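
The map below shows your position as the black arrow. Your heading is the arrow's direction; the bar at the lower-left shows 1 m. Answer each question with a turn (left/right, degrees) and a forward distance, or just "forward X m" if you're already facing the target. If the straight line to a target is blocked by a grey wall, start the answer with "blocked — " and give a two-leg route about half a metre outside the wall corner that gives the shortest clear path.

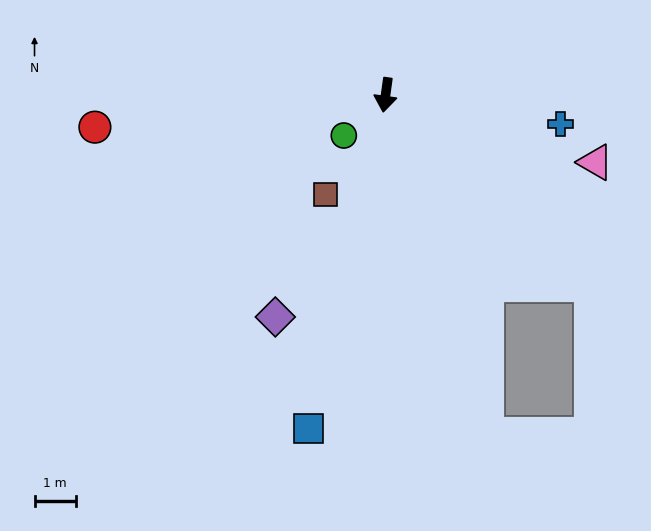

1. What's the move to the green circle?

turn right 38°, forward 1.4 m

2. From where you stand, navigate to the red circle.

turn right 76°, forward 7.1 m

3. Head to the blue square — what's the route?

turn right 5°, forward 8.3 m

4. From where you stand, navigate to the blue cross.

turn left 88°, forward 4.3 m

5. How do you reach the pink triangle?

turn left 80°, forward 5.3 m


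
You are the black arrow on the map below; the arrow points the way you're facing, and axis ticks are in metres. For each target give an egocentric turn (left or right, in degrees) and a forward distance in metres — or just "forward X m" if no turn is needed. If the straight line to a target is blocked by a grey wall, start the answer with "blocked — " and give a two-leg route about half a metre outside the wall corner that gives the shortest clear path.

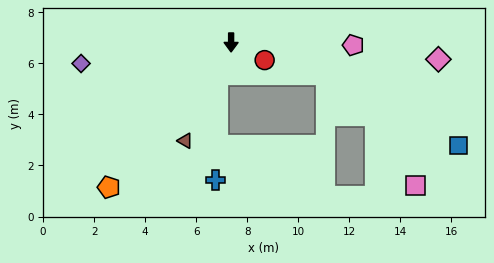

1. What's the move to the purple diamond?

turn right 82°, forward 5.9 m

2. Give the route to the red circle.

turn left 62°, forward 1.5 m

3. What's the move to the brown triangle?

turn right 25°, forward 4.3 m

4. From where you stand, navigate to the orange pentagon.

turn right 40°, forward 7.4 m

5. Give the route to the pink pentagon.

turn left 89°, forward 4.8 m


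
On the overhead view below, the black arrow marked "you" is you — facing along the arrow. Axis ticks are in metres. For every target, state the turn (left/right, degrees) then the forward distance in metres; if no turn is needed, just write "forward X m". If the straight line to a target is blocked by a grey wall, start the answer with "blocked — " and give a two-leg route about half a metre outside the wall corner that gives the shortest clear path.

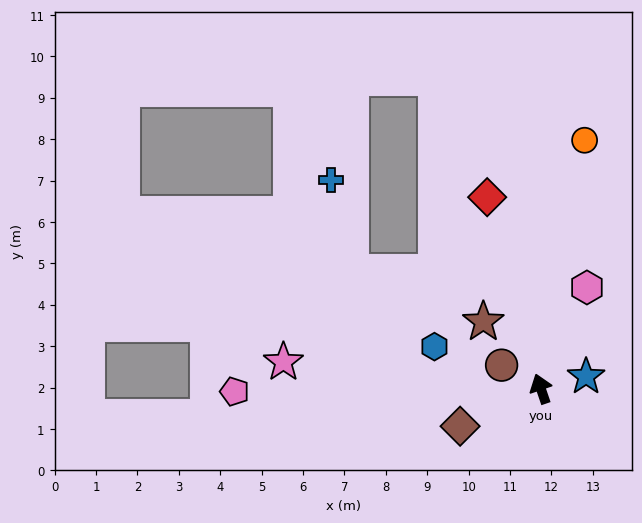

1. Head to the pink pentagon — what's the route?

turn left 72°, forward 7.4 m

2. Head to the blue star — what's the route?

turn right 94°, forward 1.1 m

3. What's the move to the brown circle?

turn left 40°, forward 1.1 m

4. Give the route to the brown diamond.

turn left 96°, forward 2.2 m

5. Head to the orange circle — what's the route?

turn right 29°, forward 6.1 m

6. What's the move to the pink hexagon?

turn right 43°, forward 2.7 m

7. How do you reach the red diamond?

turn right 3°, forward 4.8 m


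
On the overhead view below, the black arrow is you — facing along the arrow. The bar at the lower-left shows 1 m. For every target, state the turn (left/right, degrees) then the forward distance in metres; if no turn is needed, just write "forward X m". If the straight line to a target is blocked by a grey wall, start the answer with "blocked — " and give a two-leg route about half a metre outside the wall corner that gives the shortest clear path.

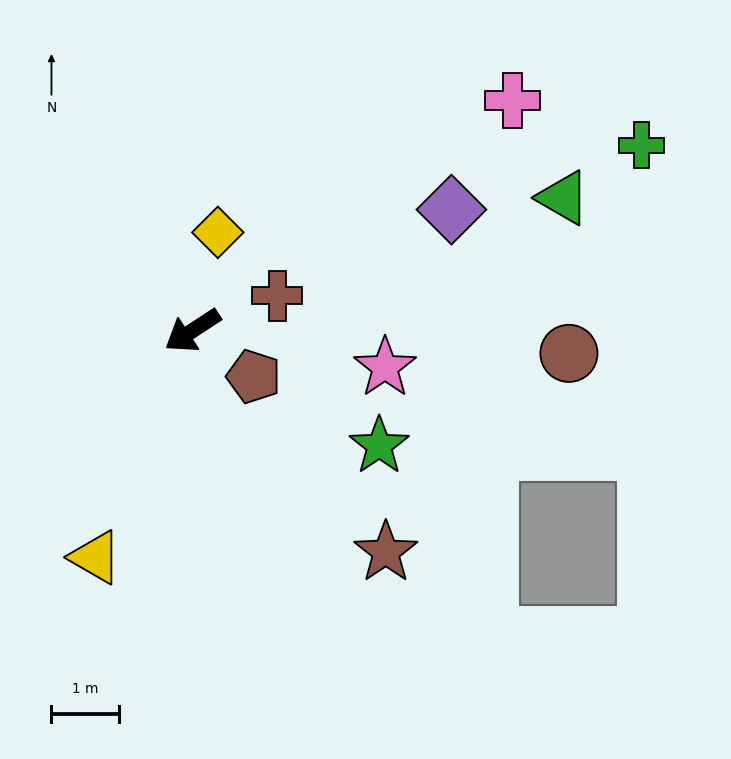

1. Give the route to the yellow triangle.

turn left 34°, forward 3.6 m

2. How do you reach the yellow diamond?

turn right 138°, forward 1.5 m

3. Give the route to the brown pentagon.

turn left 110°, forward 1.1 m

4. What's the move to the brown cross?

turn left 169°, forward 1.4 m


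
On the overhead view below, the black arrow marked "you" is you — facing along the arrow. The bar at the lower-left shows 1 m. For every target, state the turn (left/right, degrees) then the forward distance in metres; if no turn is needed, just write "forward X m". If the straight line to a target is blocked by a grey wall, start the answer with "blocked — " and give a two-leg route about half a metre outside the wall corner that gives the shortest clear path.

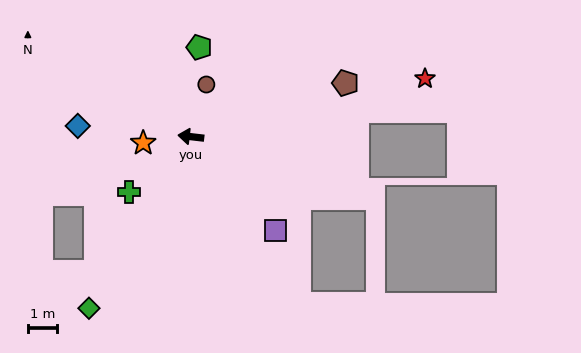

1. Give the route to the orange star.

turn left 14°, forward 1.7 m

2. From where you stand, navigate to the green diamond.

turn left 66°, forward 6.9 m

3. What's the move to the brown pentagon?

turn right 154°, forward 5.7 m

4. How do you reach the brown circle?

turn right 100°, forward 1.9 m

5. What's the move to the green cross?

turn left 48°, forward 2.9 m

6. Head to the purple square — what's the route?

turn left 139°, forward 4.4 m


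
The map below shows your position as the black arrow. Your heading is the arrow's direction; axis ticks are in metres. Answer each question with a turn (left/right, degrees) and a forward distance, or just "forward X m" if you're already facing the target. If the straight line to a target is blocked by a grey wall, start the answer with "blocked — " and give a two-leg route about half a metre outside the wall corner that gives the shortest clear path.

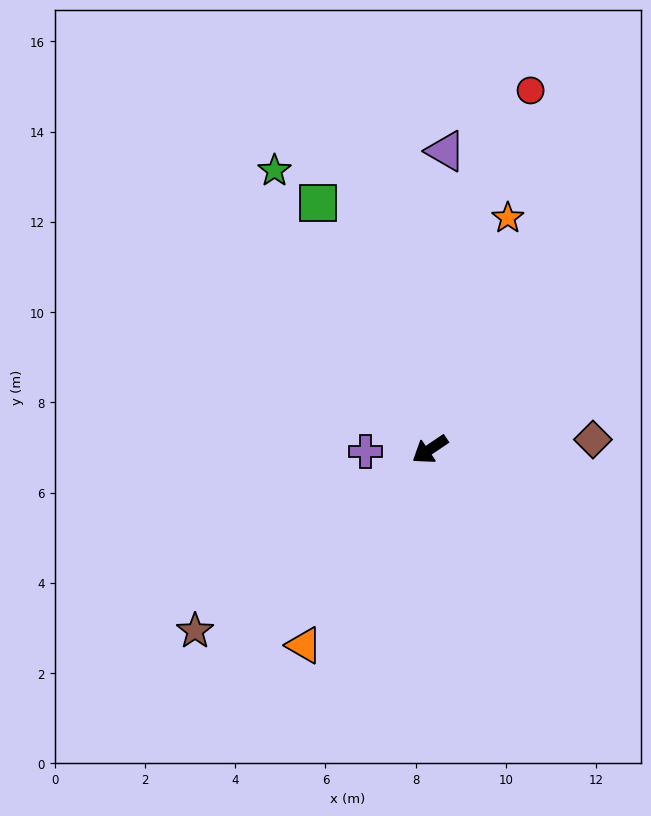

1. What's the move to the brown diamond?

turn left 149°, forward 3.6 m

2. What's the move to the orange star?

turn right 143°, forward 5.4 m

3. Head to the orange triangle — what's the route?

turn left 23°, forward 5.2 m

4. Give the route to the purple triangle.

turn right 127°, forward 6.6 m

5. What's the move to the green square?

turn right 100°, forward 6.0 m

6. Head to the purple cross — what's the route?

turn right 32°, forward 1.4 m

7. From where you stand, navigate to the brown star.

turn left 4°, forward 6.6 m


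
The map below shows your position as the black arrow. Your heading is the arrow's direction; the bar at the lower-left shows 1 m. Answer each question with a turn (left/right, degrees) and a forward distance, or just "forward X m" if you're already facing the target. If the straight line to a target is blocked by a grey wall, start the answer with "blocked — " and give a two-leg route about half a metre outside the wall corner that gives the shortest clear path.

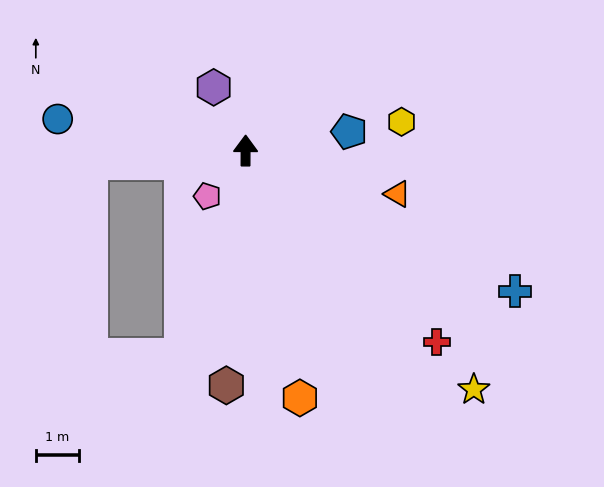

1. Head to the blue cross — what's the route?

turn right 117°, forward 7.1 m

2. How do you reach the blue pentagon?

turn right 79°, forward 2.5 m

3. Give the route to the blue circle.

turn left 81°, forward 4.5 m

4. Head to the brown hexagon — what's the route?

turn left 176°, forward 5.5 m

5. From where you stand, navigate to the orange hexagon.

turn right 167°, forward 5.9 m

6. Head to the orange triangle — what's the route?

turn right 106°, forward 3.7 m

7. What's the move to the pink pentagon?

turn left 140°, forward 1.4 m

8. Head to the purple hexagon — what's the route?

turn left 27°, forward 1.7 m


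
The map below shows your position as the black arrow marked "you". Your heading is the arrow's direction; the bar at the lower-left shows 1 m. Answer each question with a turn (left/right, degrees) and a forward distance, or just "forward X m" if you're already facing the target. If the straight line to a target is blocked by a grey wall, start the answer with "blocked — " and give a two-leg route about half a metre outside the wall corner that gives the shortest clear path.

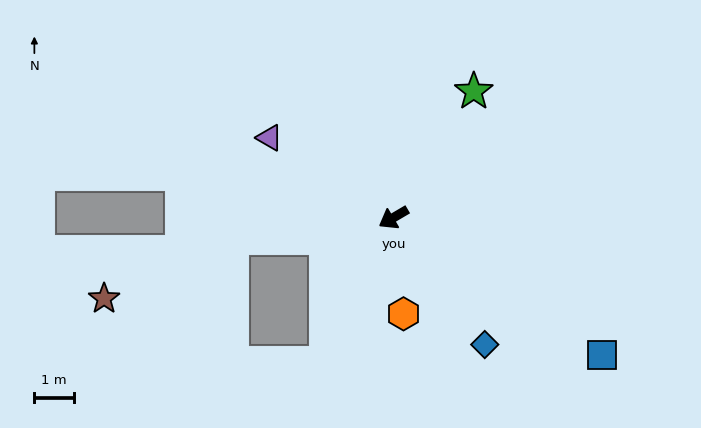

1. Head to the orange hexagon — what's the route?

turn left 65°, forward 2.4 m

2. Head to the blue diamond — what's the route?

turn left 95°, forward 3.9 m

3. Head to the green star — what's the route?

turn right 153°, forward 3.8 m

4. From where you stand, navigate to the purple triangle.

turn right 63°, forward 3.7 m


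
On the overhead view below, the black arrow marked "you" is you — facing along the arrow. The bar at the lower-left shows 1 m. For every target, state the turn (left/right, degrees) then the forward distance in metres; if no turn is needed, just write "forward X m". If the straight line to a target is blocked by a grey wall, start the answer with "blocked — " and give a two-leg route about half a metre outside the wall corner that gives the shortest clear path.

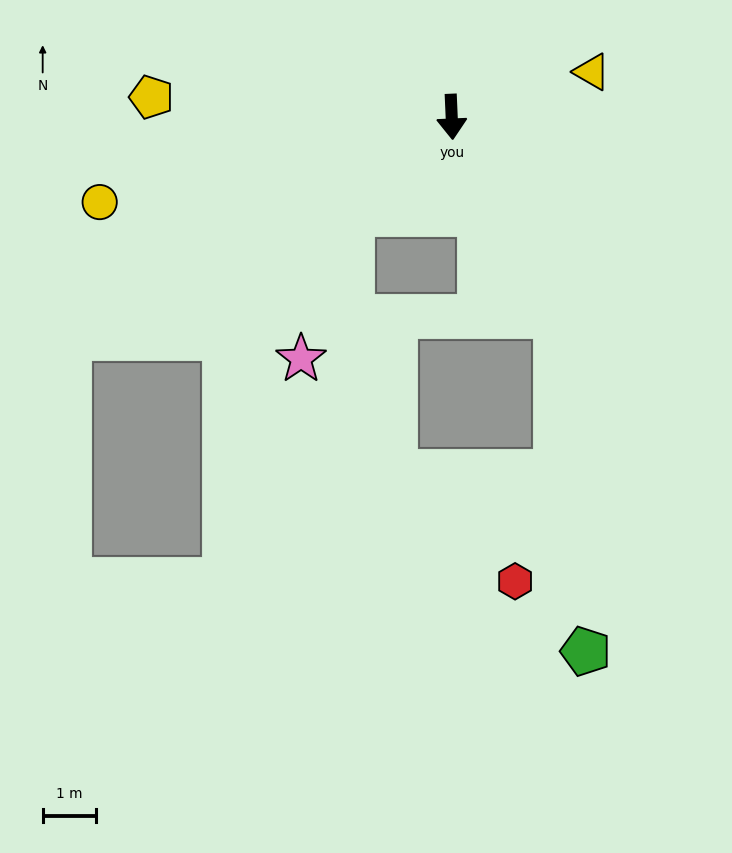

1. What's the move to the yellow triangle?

turn left 105°, forward 2.8 m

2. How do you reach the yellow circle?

turn right 79°, forward 6.9 m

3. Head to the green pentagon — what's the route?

blocked — turn left 25°, forward 4.3 m, then turn right 22°, forward 6.4 m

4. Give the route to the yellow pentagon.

turn right 96°, forward 5.7 m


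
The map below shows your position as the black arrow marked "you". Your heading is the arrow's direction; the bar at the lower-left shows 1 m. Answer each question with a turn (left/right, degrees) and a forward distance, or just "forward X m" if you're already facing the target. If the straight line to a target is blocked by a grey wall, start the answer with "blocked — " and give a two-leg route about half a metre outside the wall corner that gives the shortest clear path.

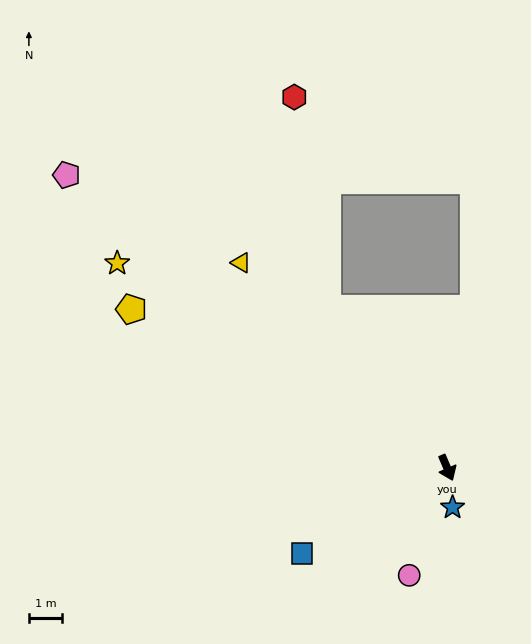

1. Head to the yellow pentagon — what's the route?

turn right 140°, forward 10.7 m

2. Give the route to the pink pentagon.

turn right 151°, forward 14.5 m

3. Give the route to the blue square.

turn right 83°, forward 5.1 m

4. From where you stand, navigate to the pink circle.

turn right 43°, forward 3.4 m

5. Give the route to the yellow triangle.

turn right 158°, forward 8.8 m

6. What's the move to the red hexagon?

blocked — turn right 166°, forward 6.0 m, then turn right 28°, forward 6.5 m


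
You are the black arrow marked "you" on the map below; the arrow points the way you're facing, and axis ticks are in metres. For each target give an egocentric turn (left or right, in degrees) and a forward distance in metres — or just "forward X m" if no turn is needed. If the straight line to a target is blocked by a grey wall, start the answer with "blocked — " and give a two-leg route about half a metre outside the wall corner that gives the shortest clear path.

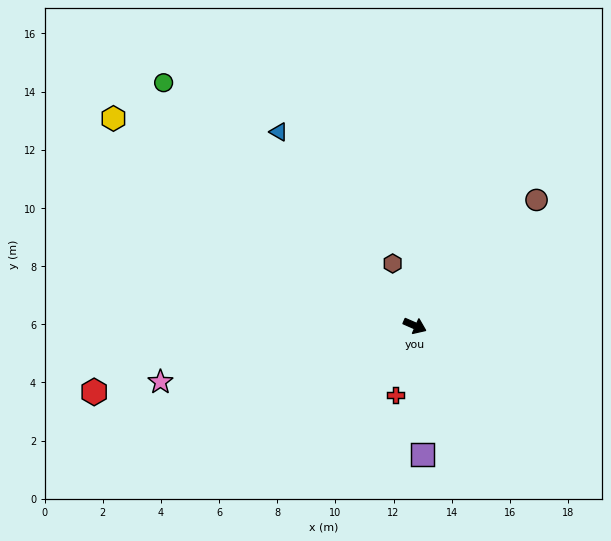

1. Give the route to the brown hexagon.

turn left 133°, forward 2.3 m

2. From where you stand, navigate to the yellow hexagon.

turn left 169°, forward 12.6 m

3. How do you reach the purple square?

turn right 63°, forward 4.4 m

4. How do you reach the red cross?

turn right 82°, forward 2.5 m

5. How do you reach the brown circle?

turn left 70°, forward 6.0 m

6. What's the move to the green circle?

turn left 160°, forward 12.0 m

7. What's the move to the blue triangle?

turn left 149°, forward 8.1 m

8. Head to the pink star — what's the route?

turn right 144°, forward 9.0 m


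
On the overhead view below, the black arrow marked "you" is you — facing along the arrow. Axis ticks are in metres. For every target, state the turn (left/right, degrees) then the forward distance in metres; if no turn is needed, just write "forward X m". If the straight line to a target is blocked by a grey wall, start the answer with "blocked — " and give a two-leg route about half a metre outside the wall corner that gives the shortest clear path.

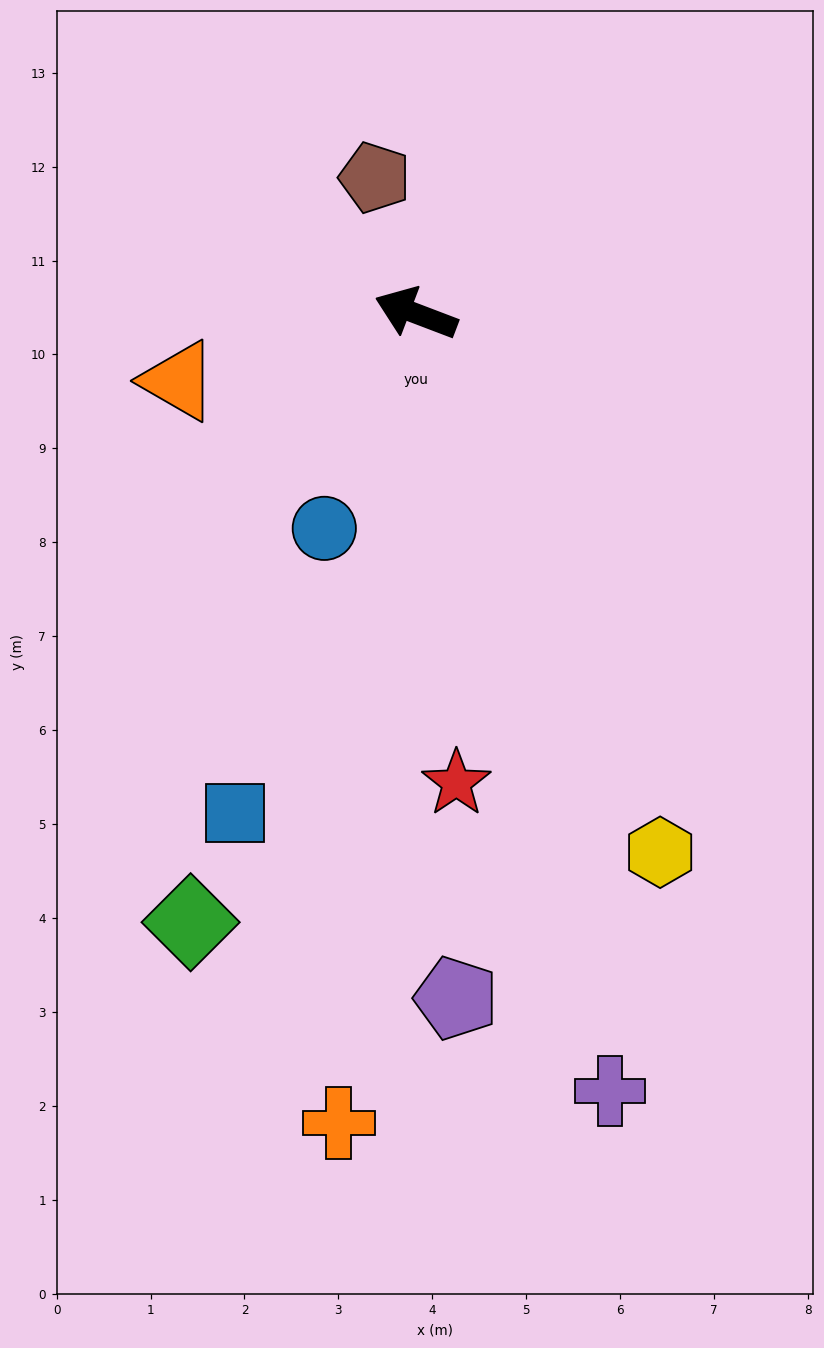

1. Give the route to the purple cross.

turn left 125°, forward 8.5 m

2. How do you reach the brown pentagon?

turn right 52°, forward 1.5 m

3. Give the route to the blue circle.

turn left 88°, forward 2.5 m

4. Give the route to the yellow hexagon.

turn left 135°, forward 6.3 m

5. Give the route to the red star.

turn left 116°, forward 5.0 m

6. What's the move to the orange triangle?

turn left 37°, forward 2.6 m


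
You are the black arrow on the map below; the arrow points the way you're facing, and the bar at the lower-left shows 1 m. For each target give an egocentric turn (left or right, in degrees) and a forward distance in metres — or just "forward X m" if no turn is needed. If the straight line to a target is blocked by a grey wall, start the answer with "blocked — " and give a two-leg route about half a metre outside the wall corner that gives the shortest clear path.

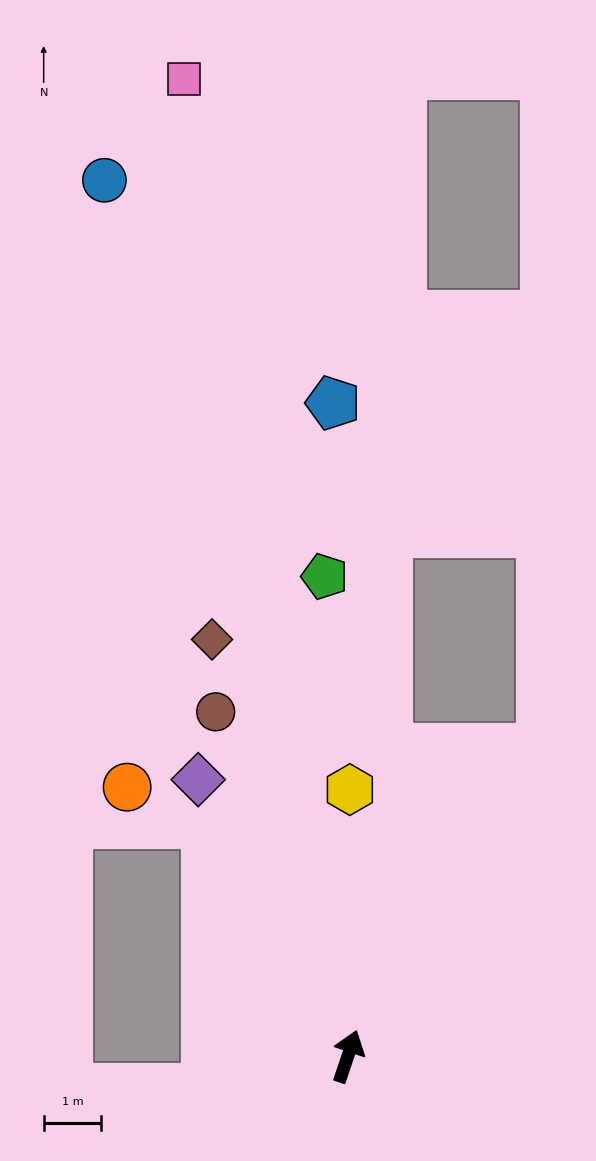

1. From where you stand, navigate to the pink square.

turn left 28°, forward 17.2 m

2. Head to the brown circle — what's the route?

turn left 40°, forward 6.4 m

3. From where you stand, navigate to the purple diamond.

turn left 47°, forward 5.4 m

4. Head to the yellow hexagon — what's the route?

turn left 18°, forward 4.6 m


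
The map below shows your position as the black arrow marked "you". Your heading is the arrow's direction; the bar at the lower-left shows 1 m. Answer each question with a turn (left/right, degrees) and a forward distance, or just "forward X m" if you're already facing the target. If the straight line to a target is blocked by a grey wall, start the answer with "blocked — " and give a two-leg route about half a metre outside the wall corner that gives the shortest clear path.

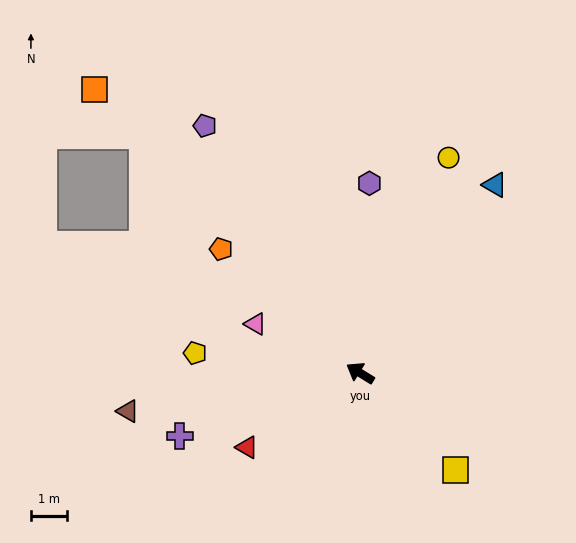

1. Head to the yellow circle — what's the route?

turn right 81°, forward 6.4 m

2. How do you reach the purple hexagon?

turn right 61°, forward 5.3 m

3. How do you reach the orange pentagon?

turn right 10°, forward 5.2 m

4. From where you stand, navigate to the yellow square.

turn left 166°, forward 3.8 m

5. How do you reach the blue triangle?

turn right 94°, forward 6.4 m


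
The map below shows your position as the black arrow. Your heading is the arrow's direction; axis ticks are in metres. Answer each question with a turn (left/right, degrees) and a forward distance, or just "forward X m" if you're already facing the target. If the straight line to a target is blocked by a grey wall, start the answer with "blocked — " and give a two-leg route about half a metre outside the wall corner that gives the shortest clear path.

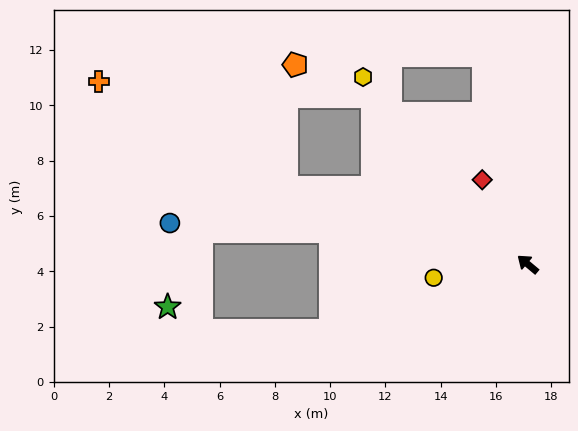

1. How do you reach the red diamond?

turn right 22°, forward 3.5 m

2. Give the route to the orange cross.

blocked — turn left 22°, forward 9.2 m, then turn right 12°, forward 7.8 m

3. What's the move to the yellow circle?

turn left 48°, forward 3.4 m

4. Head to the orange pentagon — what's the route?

blocked — turn right 7°, forward 8.3 m, then turn left 25°, forward 3.0 m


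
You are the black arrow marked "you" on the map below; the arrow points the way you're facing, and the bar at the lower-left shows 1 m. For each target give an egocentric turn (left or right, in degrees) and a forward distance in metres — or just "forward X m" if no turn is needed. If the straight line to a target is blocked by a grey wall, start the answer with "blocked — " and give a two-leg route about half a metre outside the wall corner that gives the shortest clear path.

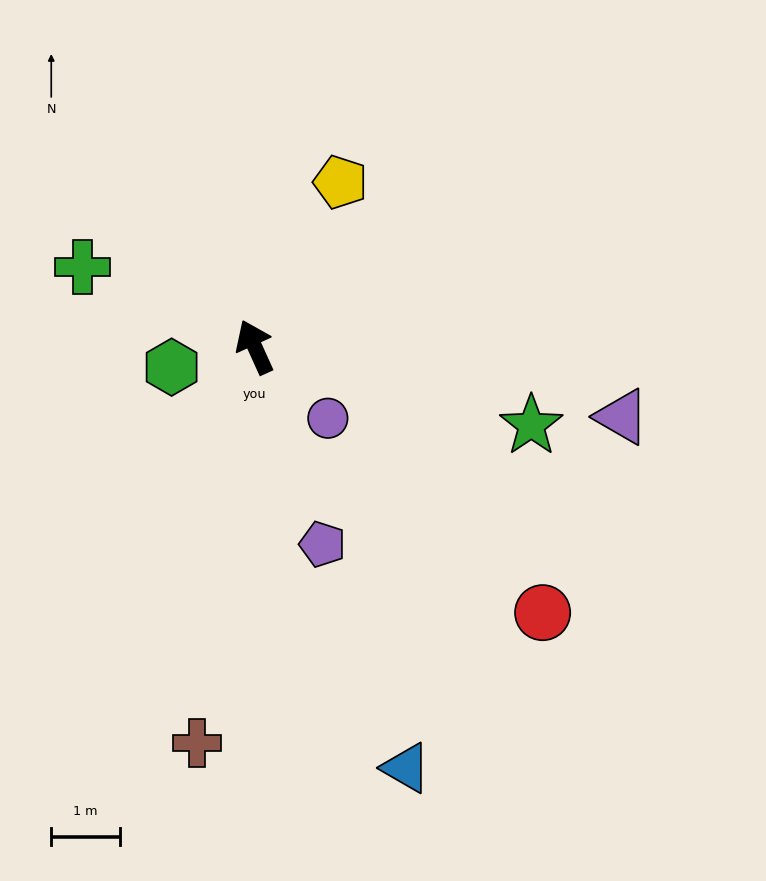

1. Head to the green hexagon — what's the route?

turn left 79°, forward 1.3 m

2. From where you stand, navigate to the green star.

turn right 130°, forward 4.2 m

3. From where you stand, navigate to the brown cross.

turn left 147°, forward 5.9 m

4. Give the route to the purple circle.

turn right 159°, forward 1.5 m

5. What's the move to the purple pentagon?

turn left 175°, forward 3.1 m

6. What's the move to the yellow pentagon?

turn right 52°, forward 2.7 m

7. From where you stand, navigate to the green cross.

turn left 41°, forward 2.8 m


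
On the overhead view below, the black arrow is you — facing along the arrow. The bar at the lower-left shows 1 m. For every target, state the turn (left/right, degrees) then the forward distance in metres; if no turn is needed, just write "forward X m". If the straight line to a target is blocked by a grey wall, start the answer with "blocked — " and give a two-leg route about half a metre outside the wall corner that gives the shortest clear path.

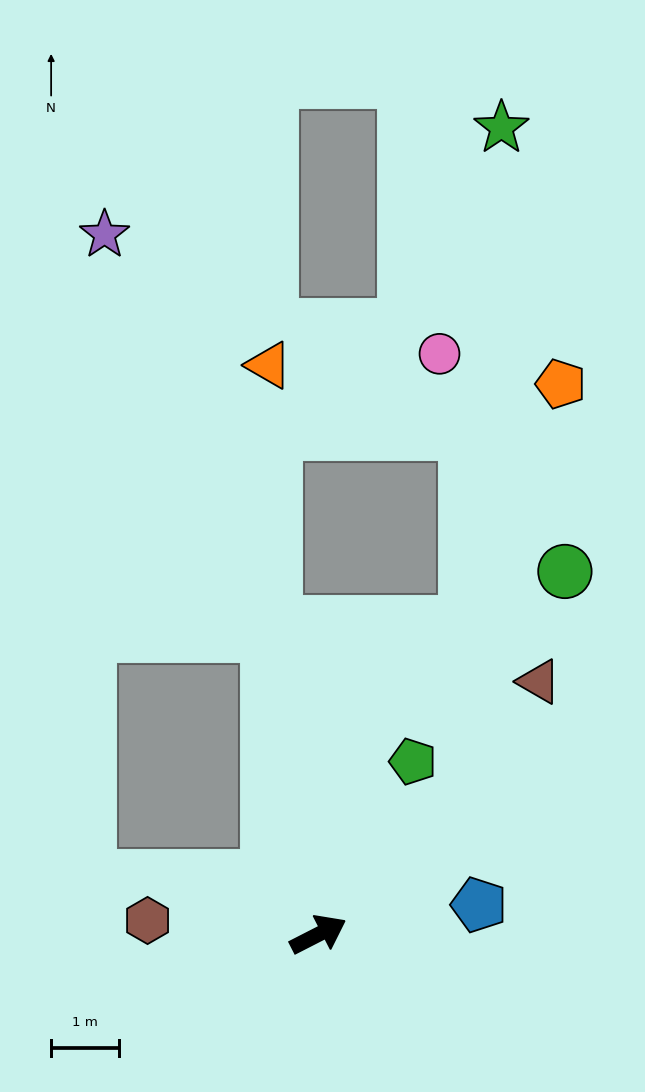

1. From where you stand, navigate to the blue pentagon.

turn right 17°, forward 2.4 m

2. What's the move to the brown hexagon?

turn left 148°, forward 2.5 m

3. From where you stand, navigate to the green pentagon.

turn left 34°, forward 2.9 m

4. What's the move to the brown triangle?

turn left 22°, forward 5.0 m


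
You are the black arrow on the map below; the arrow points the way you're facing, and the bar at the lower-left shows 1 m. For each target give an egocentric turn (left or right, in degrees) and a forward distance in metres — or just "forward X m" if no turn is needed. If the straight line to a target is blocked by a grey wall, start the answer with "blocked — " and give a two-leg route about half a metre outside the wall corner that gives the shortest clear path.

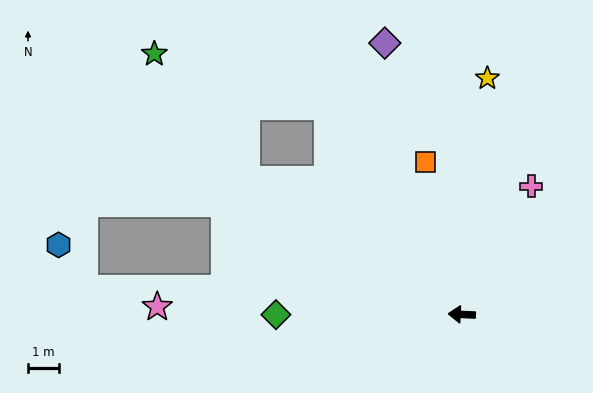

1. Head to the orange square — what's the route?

turn right 74°, forward 5.0 m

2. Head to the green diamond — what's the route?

turn left 3°, forward 5.9 m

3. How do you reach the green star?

blocked — turn right 29°, forward 8.1 m, then turn right 22°, forward 5.0 m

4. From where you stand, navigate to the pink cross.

turn right 116°, forward 4.7 m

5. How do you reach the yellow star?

turn right 93°, forward 7.6 m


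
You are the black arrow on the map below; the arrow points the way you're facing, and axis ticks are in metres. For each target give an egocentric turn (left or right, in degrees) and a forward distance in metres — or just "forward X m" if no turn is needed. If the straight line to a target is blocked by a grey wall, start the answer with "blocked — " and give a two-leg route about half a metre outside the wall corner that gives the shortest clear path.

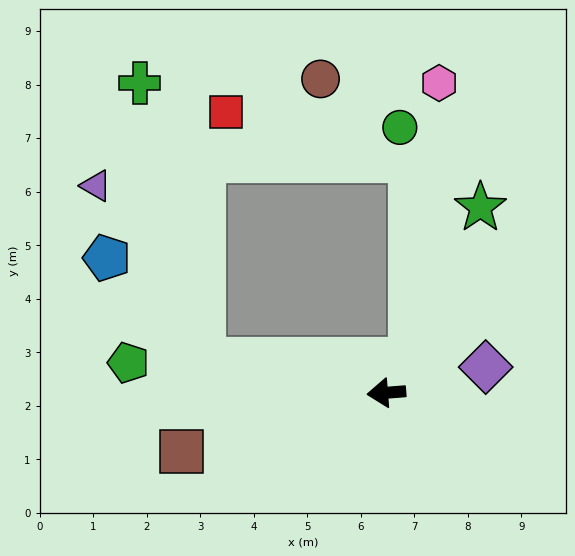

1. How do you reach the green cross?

blocked — turn right 15°, forward 3.5 m, then turn right 67°, forward 5.3 m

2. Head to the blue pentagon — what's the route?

blocked — turn right 15°, forward 3.5 m, then turn right 36°, forward 2.6 m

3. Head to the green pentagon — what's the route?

turn right 11°, forward 4.9 m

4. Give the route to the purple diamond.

turn right 170°, forward 1.9 m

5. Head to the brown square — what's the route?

turn left 12°, forward 4.0 m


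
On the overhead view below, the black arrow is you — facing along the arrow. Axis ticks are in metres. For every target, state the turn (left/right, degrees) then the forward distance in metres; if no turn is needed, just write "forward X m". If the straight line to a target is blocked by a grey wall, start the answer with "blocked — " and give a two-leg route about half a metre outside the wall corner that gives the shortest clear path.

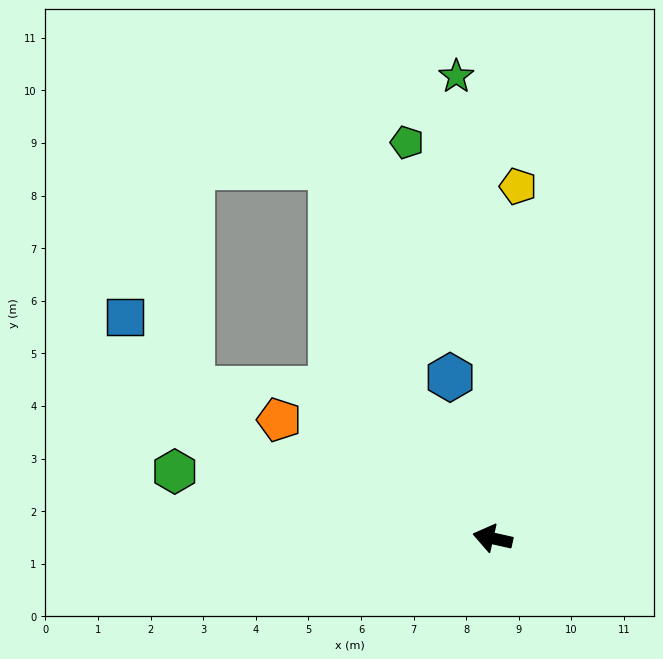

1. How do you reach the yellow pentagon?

turn right 82°, forward 6.7 m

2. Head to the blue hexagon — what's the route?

turn right 63°, forward 3.2 m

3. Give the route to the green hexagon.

forward 6.2 m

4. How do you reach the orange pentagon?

turn right 16°, forward 4.6 m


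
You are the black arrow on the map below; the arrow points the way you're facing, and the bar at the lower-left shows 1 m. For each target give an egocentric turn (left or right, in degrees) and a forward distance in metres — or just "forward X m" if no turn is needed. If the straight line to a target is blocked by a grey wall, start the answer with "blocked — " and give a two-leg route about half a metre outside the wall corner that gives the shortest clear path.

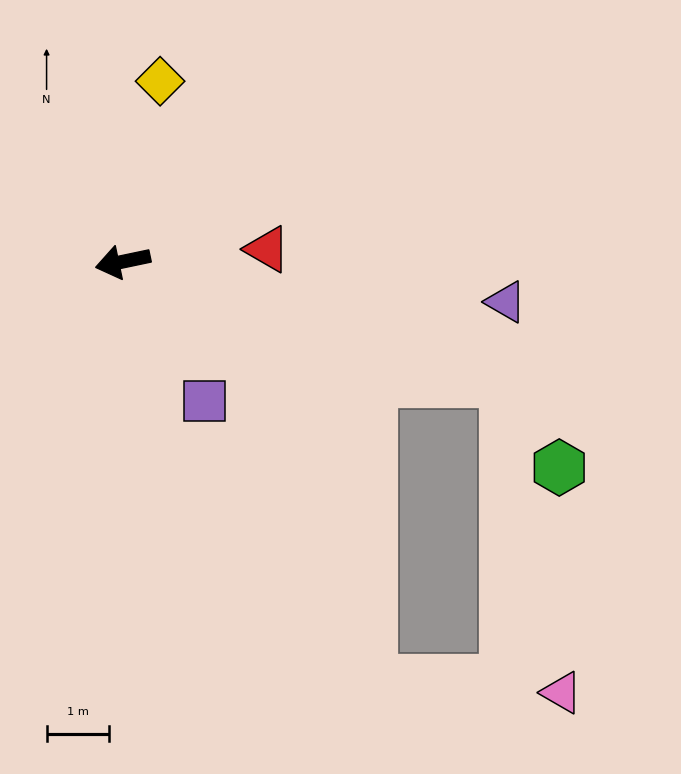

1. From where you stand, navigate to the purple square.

turn left 109°, forward 2.6 m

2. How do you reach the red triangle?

turn left 173°, forward 2.3 m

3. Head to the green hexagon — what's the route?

blocked — turn left 151°, forward 6.4 m, then turn right 41°, forward 1.6 m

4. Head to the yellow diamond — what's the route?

turn right 114°, forward 2.9 m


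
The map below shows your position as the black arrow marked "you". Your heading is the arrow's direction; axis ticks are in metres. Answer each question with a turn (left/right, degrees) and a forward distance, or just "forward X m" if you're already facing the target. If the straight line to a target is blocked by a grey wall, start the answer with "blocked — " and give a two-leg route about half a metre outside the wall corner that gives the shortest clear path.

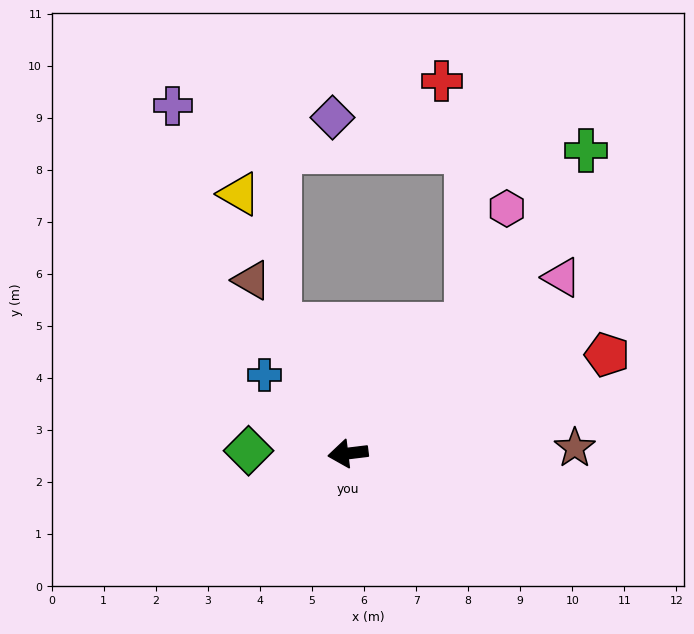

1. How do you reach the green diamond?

turn right 9°, forward 1.9 m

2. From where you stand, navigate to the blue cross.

turn right 50°, forward 2.2 m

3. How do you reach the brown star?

turn left 174°, forward 4.4 m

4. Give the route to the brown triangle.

turn right 68°, forward 3.8 m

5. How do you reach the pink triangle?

turn right 147°, forward 5.3 m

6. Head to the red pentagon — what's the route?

turn right 166°, forward 5.3 m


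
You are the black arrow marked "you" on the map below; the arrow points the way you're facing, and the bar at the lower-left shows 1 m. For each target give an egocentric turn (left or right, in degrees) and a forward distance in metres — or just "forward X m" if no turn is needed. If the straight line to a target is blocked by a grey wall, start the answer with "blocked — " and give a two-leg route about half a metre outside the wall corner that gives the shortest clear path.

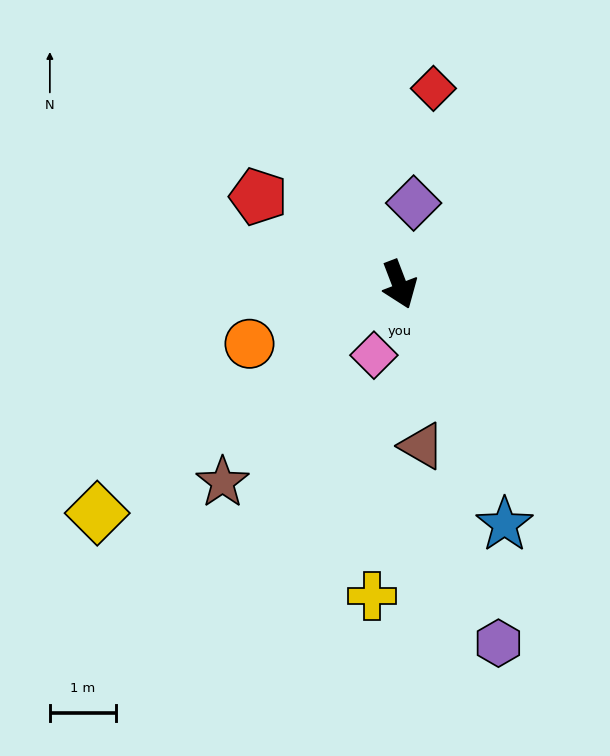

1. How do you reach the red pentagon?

turn right 143°, forward 2.5 m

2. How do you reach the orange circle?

turn right 89°, forward 2.5 m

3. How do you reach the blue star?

turn left 3°, forward 4.0 m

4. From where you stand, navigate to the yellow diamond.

turn right 74°, forward 5.8 m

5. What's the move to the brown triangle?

turn right 13°, forward 2.5 m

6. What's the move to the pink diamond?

turn right 41°, forward 1.1 m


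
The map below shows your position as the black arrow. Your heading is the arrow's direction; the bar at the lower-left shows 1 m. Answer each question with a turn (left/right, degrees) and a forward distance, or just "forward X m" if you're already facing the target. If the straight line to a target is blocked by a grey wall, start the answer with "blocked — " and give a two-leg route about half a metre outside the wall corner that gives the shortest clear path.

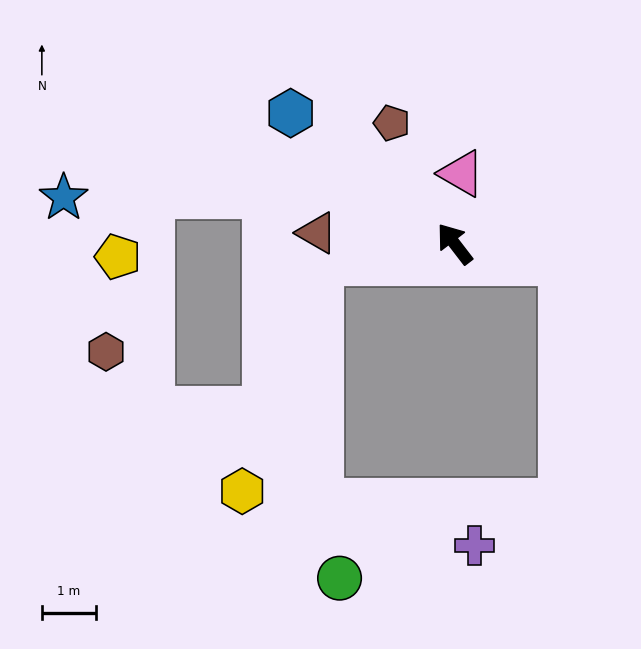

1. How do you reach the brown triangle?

turn left 48°, forward 2.6 m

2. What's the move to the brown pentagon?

turn right 10°, forward 2.5 m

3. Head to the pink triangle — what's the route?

turn right 43°, forward 1.3 m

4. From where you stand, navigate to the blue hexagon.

turn left 14°, forward 3.9 m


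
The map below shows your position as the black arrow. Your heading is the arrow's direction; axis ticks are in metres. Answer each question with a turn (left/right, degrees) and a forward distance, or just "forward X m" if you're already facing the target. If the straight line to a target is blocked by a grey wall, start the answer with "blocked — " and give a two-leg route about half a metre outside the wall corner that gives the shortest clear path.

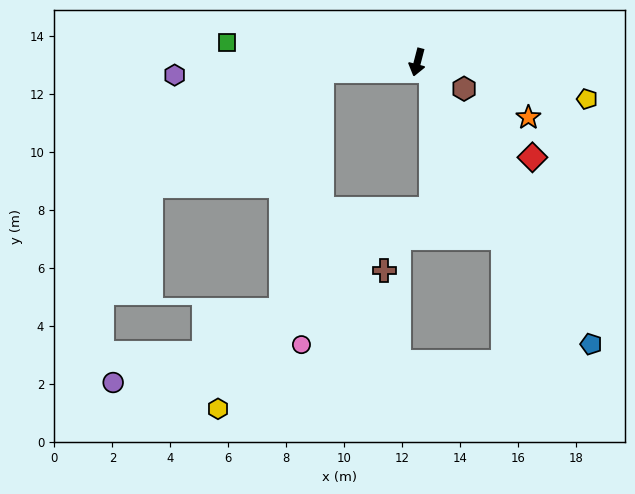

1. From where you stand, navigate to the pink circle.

blocked — turn right 70°, forward 3.3 m, then turn left 80°, forward 9.5 m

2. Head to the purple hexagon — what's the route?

turn right 72°, forward 8.4 m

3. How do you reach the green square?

turn right 81°, forward 6.6 m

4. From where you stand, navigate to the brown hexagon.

turn left 75°, forward 1.9 m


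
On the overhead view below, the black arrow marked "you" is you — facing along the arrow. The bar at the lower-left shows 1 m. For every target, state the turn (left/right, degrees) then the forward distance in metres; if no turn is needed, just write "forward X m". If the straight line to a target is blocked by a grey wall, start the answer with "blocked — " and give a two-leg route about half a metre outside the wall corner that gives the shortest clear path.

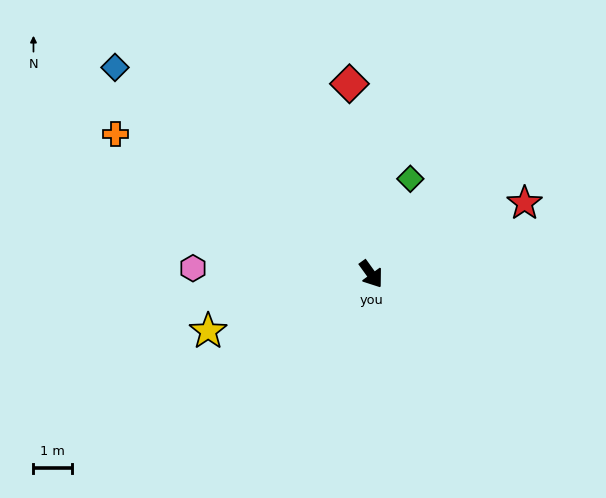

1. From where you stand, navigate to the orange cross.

turn right 154°, forward 7.6 m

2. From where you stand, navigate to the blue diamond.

turn right 165°, forward 8.5 m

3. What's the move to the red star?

turn left 79°, forward 4.4 m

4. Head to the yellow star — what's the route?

turn right 107°, forward 4.5 m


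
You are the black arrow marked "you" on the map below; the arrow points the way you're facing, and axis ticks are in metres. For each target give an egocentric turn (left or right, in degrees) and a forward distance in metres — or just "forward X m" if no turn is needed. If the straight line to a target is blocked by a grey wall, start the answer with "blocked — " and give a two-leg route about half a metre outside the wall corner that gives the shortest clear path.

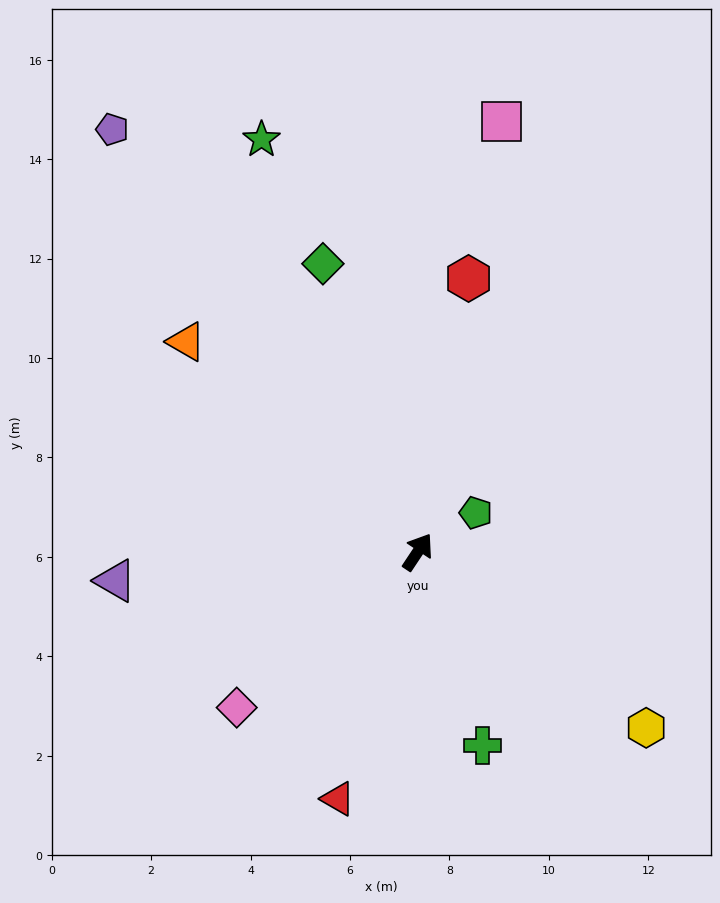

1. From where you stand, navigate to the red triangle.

turn right 164°, forward 5.2 m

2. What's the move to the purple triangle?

turn left 129°, forward 6.1 m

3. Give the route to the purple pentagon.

turn left 69°, forward 10.5 m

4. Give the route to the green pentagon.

turn right 22°, forward 1.4 m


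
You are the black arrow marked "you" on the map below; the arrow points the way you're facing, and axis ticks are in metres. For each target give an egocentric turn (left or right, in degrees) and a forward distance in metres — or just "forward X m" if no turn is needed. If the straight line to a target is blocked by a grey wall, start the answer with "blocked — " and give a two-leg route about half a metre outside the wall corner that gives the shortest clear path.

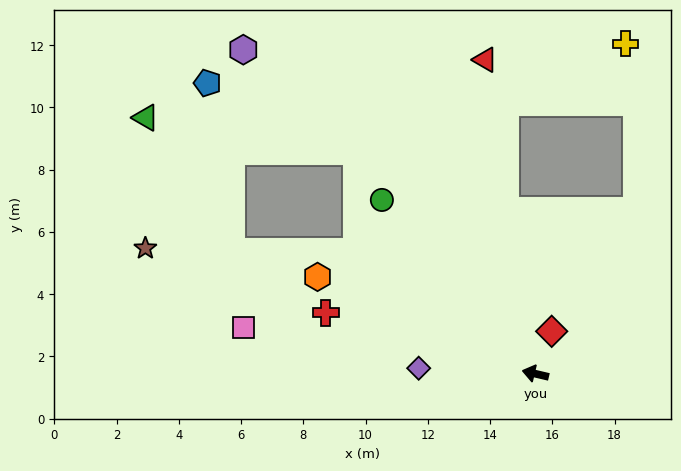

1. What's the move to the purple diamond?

turn left 10°, forward 3.8 m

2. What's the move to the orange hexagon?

turn right 11°, forward 7.7 m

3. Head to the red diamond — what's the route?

turn right 98°, forward 1.5 m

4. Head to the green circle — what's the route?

turn right 35°, forward 7.5 m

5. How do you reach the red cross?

turn right 3°, forward 7.0 m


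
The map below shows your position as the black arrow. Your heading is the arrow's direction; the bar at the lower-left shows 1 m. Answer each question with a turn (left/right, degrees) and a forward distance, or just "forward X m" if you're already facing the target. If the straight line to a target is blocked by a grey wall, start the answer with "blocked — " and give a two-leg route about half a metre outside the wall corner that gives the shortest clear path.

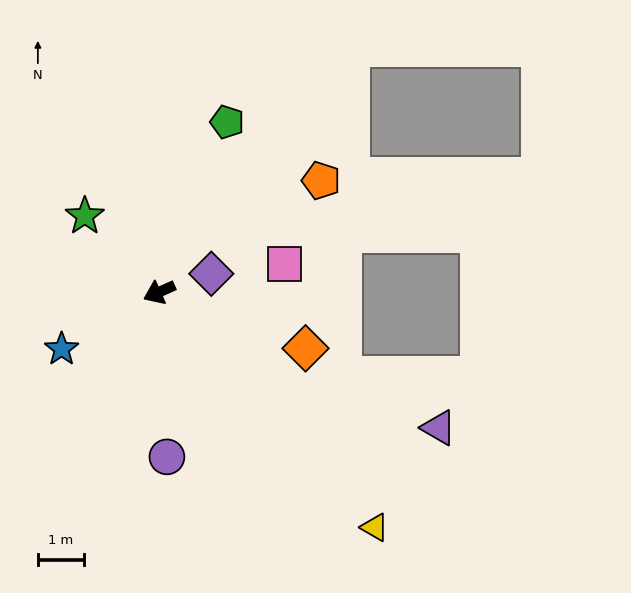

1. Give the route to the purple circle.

turn left 69°, forward 3.6 m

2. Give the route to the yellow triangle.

turn left 108°, forward 7.0 m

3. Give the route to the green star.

turn right 70°, forward 2.3 m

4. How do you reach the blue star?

turn left 6°, forward 2.5 m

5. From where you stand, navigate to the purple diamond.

turn left 175°, forward 1.2 m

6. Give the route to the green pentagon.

turn right 136°, forward 4.0 m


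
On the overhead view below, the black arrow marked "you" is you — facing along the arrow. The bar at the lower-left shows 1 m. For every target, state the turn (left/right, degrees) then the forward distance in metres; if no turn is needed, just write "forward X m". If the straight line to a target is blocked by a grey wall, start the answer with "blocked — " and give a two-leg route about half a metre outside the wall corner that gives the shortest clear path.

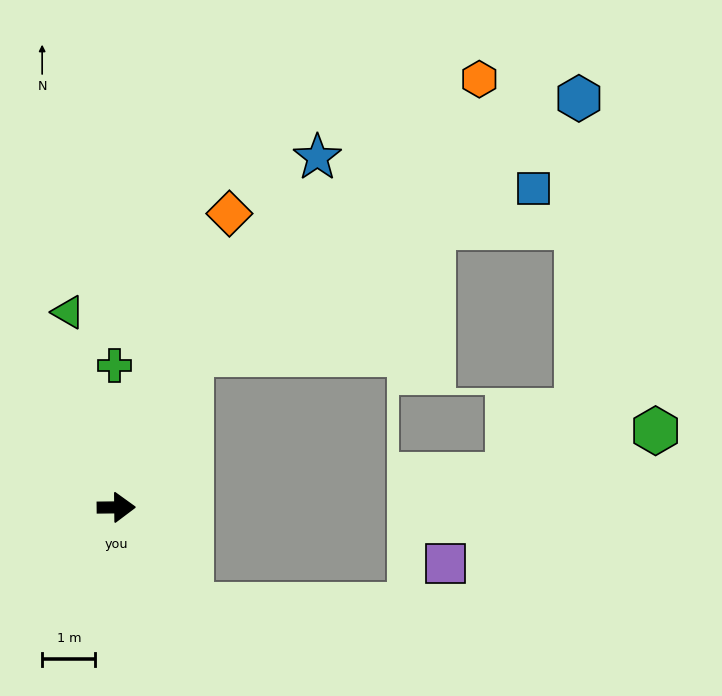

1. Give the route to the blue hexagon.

blocked — turn left 63°, forward 3.2 m, then turn right 30°, forward 8.7 m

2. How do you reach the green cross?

turn left 90°, forward 2.7 m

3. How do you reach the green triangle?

turn left 103°, forward 3.8 m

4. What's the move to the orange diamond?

turn left 68°, forward 5.9 m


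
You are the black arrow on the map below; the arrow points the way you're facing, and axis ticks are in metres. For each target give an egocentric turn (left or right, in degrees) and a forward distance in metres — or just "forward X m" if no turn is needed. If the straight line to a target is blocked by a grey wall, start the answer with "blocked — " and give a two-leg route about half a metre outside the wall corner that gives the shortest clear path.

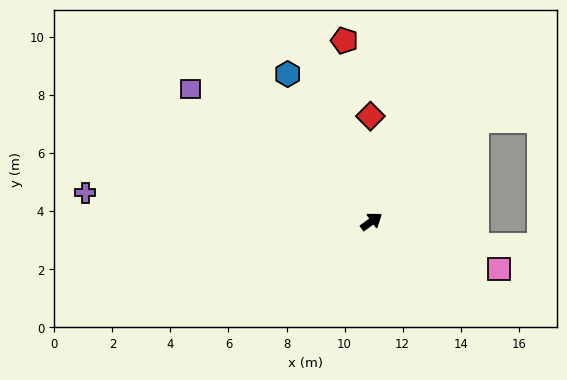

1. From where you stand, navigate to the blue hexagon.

turn left 84°, forward 5.8 m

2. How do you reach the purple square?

turn left 108°, forward 7.7 m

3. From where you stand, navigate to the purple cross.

turn left 139°, forward 9.9 m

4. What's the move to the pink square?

turn right 56°, forward 4.7 m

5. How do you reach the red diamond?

turn left 55°, forward 3.6 m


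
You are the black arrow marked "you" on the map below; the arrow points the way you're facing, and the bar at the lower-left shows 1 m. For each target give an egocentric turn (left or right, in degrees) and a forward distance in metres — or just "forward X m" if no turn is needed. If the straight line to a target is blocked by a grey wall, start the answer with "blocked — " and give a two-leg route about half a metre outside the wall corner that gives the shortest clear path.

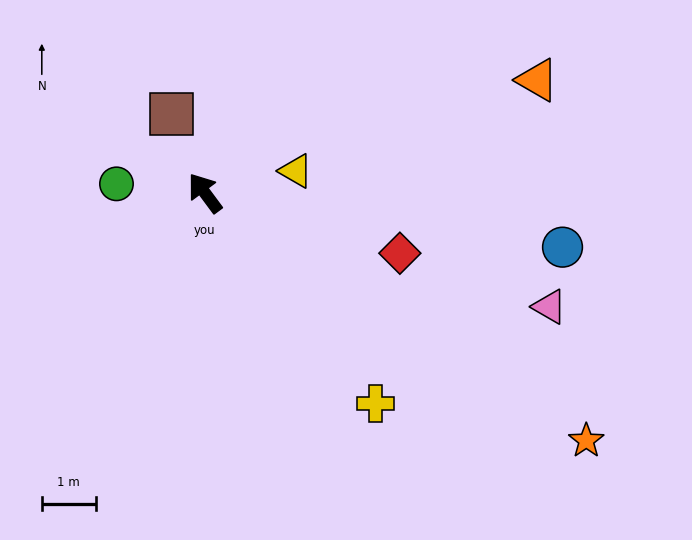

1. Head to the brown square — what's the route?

turn right 14°, forward 1.6 m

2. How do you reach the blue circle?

turn right 135°, forward 6.7 m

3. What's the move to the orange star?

turn right 160°, forward 8.4 m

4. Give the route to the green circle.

turn left 48°, forward 1.6 m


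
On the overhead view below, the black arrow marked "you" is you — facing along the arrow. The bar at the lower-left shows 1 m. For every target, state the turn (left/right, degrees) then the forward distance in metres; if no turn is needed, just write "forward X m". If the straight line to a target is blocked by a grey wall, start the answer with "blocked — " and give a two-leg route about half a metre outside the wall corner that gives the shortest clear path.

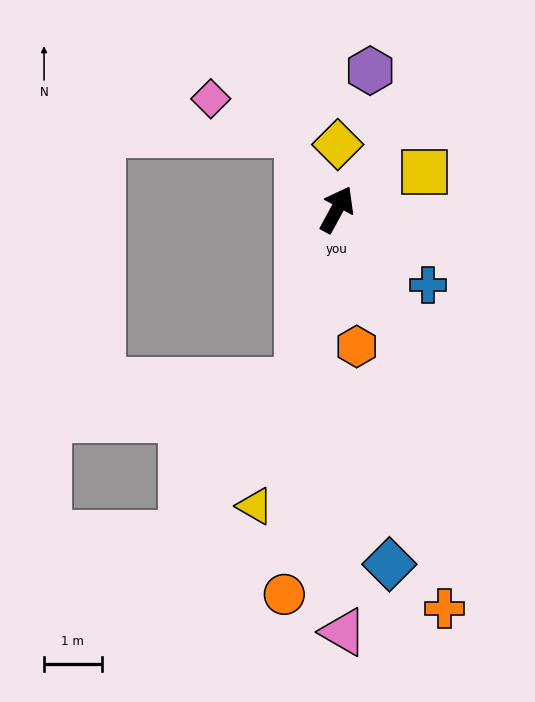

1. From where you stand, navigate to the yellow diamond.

turn left 28°, forward 1.1 m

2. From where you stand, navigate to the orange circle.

turn right 159°, forward 6.7 m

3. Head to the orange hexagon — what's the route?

turn right 143°, forward 2.4 m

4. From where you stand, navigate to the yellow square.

turn right 38°, forward 1.7 m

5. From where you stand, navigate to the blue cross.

turn right 101°, forward 2.1 m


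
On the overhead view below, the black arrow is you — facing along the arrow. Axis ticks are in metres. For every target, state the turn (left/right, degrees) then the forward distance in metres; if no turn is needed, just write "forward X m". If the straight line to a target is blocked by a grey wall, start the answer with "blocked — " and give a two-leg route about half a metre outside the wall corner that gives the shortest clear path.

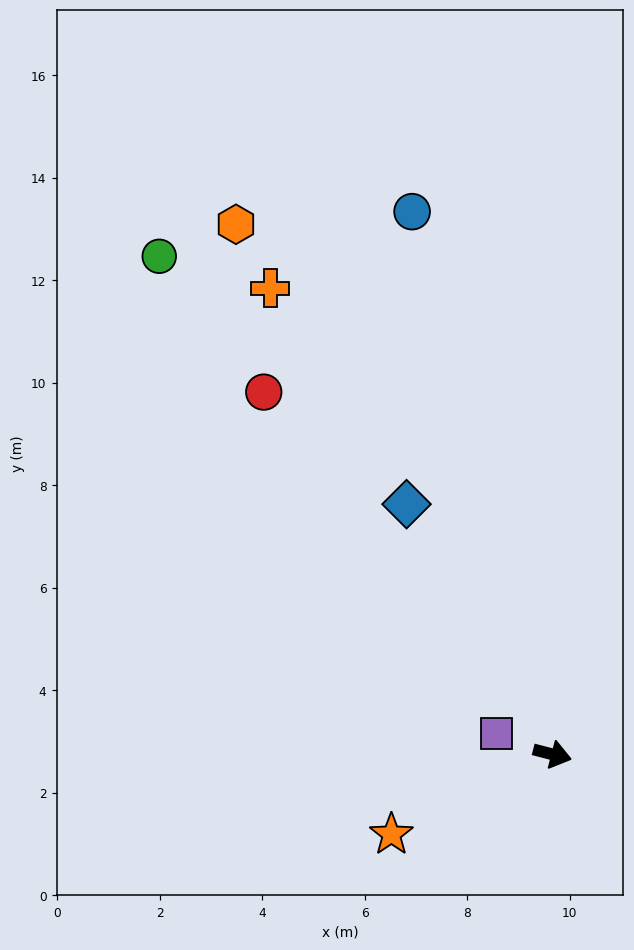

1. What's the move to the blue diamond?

turn left 135°, forward 5.7 m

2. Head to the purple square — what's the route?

turn left 174°, forward 1.2 m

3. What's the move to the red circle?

turn left 143°, forward 9.0 m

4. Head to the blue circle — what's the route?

turn left 119°, forward 10.9 m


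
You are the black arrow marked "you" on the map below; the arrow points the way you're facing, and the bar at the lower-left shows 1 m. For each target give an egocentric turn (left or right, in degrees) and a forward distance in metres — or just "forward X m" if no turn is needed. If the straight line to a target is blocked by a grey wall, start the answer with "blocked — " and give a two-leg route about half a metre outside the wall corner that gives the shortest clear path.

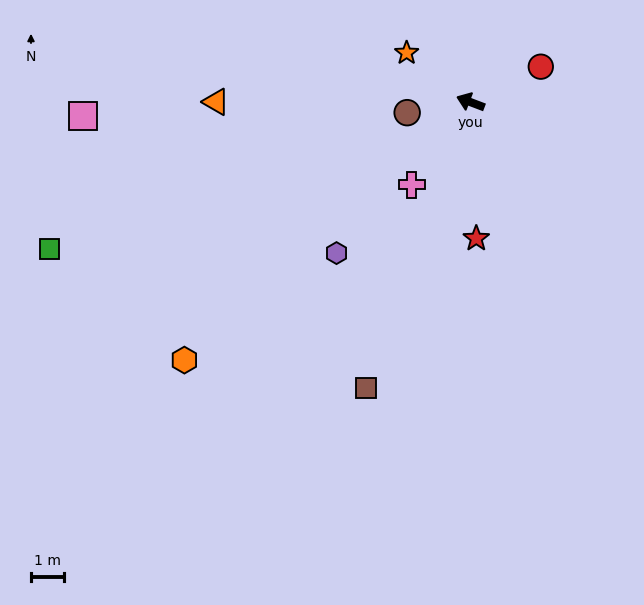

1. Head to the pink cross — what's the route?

turn left 75°, forward 3.1 m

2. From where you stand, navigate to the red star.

turn left 113°, forward 4.1 m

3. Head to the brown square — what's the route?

turn left 91°, forward 9.2 m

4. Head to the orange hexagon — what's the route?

turn left 63°, forward 11.7 m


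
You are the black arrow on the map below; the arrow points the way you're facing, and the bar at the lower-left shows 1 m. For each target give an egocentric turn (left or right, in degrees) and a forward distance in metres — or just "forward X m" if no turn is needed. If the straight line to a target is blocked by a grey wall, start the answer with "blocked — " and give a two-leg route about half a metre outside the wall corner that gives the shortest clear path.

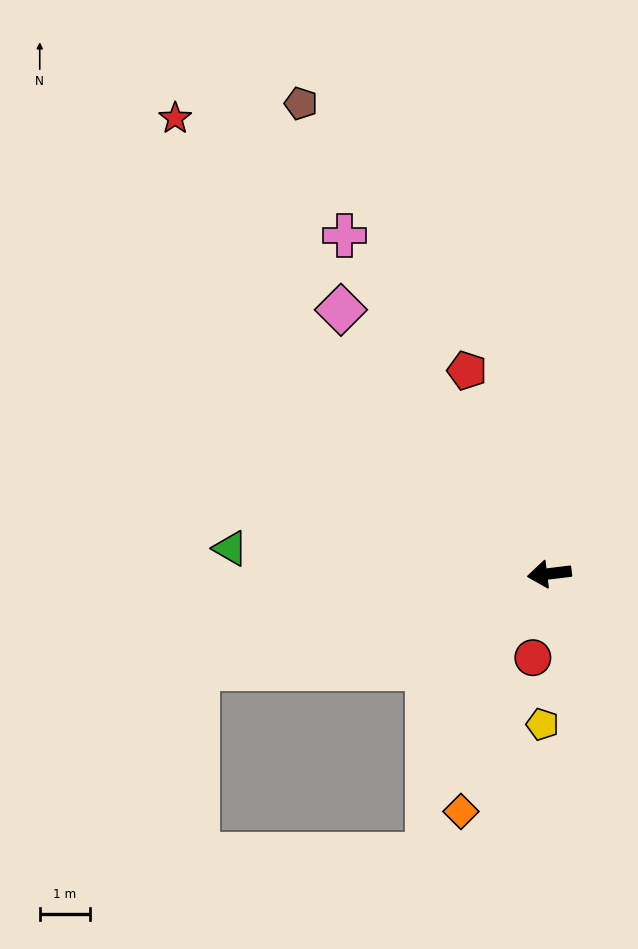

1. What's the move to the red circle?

turn left 72°, forward 1.7 m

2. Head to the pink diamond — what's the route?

turn right 59°, forward 6.7 m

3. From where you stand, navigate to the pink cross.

turn right 66°, forward 7.9 m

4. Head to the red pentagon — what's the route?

turn right 75°, forward 4.4 m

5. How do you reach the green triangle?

turn right 12°, forward 6.4 m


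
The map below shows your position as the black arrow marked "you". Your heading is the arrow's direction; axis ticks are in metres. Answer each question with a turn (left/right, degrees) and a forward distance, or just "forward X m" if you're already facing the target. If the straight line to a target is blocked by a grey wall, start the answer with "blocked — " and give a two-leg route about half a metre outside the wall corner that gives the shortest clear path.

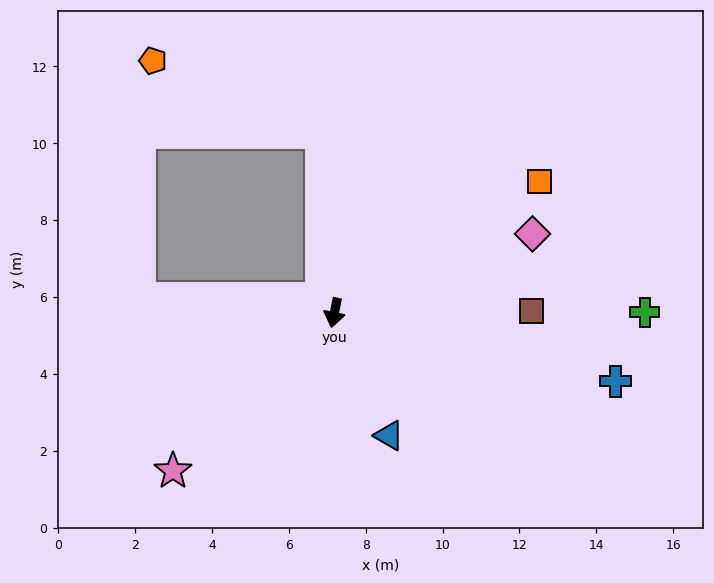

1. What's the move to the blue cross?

turn left 88°, forward 7.5 m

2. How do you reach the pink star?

turn right 34°, forward 5.9 m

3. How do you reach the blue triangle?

turn left 36°, forward 3.5 m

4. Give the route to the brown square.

turn left 102°, forward 5.1 m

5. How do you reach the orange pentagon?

blocked — turn right 164°, forward 4.7 m, then turn left 62°, forward 4.8 m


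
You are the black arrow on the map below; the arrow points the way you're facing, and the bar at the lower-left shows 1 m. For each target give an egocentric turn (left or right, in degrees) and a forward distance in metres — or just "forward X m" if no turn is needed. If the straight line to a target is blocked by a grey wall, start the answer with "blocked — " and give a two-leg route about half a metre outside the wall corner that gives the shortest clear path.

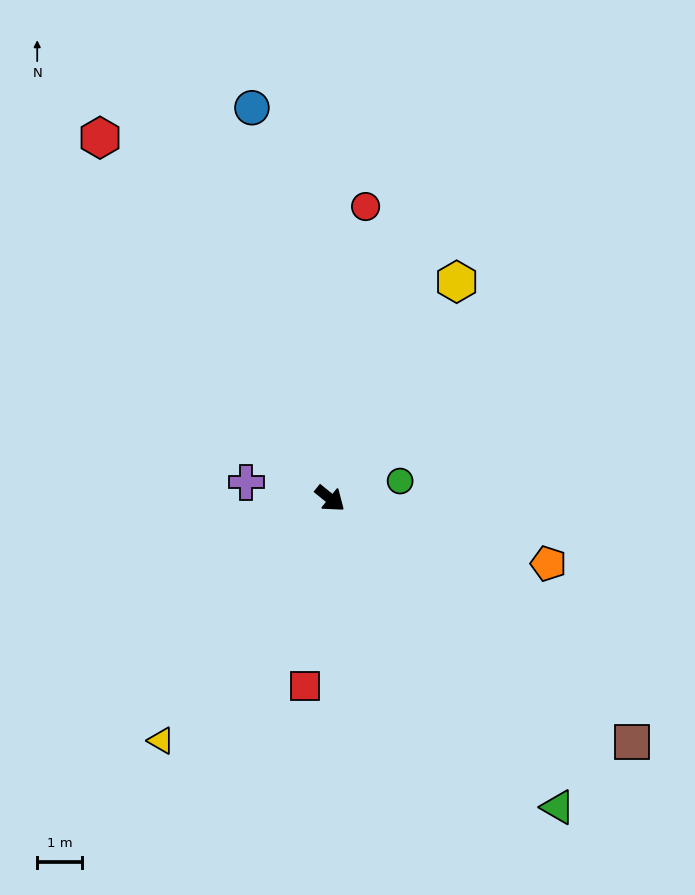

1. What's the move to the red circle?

turn left 122°, forward 6.6 m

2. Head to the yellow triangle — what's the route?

turn right 86°, forward 6.7 m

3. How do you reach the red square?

turn right 59°, forward 4.3 m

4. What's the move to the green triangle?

turn right 15°, forward 8.7 m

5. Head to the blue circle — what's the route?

turn left 140°, forward 9.0 m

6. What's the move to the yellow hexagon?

turn left 99°, forward 5.7 m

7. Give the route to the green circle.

turn left 53°, forward 1.6 m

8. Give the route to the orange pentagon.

turn left 22°, forward 5.1 m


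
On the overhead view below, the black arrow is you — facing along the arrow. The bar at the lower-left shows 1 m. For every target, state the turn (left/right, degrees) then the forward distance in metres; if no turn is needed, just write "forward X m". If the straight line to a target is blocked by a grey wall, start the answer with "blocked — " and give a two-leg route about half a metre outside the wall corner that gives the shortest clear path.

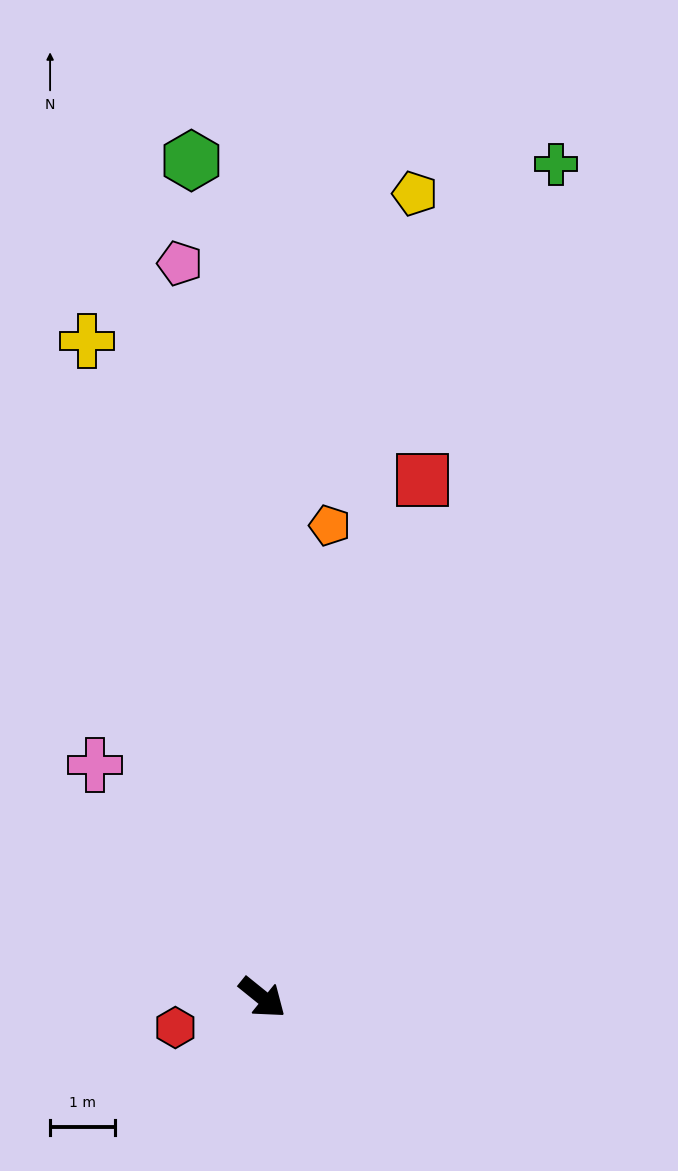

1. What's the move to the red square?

turn left 112°, forward 8.3 m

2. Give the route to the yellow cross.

turn left 144°, forward 10.5 m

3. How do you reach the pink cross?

turn left 165°, forward 4.4 m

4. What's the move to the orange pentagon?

turn left 121°, forward 7.3 m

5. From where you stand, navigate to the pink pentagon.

turn left 135°, forward 11.4 m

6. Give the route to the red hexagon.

turn right 122°, forward 1.4 m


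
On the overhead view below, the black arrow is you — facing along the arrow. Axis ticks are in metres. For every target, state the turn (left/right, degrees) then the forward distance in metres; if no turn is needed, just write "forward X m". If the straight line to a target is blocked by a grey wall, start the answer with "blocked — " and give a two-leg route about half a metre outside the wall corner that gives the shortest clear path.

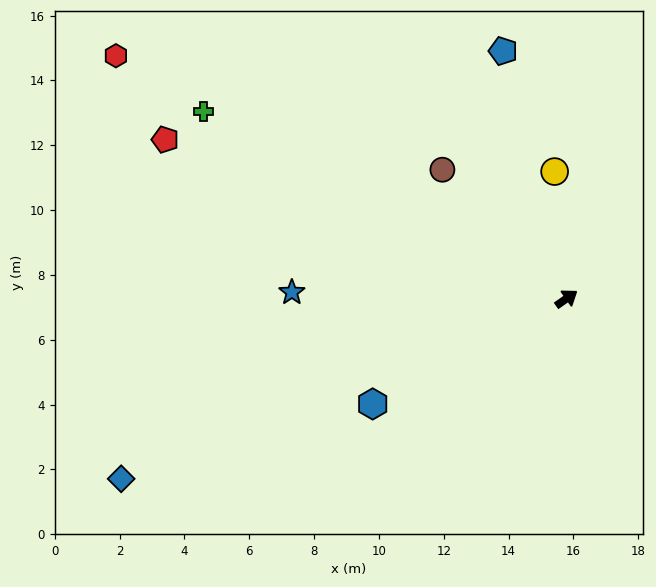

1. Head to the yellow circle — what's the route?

turn left 60°, forward 3.9 m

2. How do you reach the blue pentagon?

turn left 69°, forward 7.9 m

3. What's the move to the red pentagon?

turn left 123°, forward 13.3 m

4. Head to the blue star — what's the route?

turn left 144°, forward 8.5 m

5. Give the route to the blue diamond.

turn left 167°, forward 14.8 m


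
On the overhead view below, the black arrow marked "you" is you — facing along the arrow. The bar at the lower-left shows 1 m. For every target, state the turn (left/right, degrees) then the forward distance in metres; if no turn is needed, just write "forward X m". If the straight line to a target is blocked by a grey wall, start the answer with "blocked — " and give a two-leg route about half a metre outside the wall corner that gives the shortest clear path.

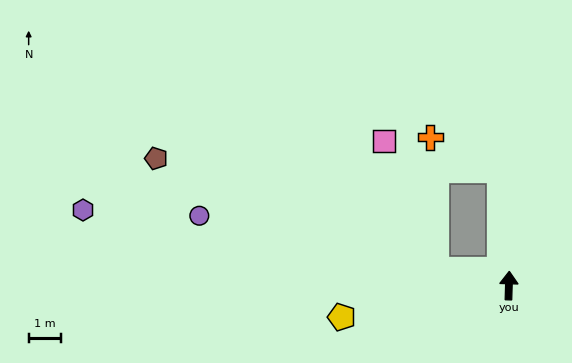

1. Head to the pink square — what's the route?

blocked — turn left 81°, forward 2.3 m, then turn right 58°, forward 4.3 m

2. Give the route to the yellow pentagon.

turn left 102°, forward 5.2 m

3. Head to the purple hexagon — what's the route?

turn left 82°, forward 13.2 m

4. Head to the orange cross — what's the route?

blocked — turn left 6°, forward 3.5 m, then turn left 61°, forward 2.4 m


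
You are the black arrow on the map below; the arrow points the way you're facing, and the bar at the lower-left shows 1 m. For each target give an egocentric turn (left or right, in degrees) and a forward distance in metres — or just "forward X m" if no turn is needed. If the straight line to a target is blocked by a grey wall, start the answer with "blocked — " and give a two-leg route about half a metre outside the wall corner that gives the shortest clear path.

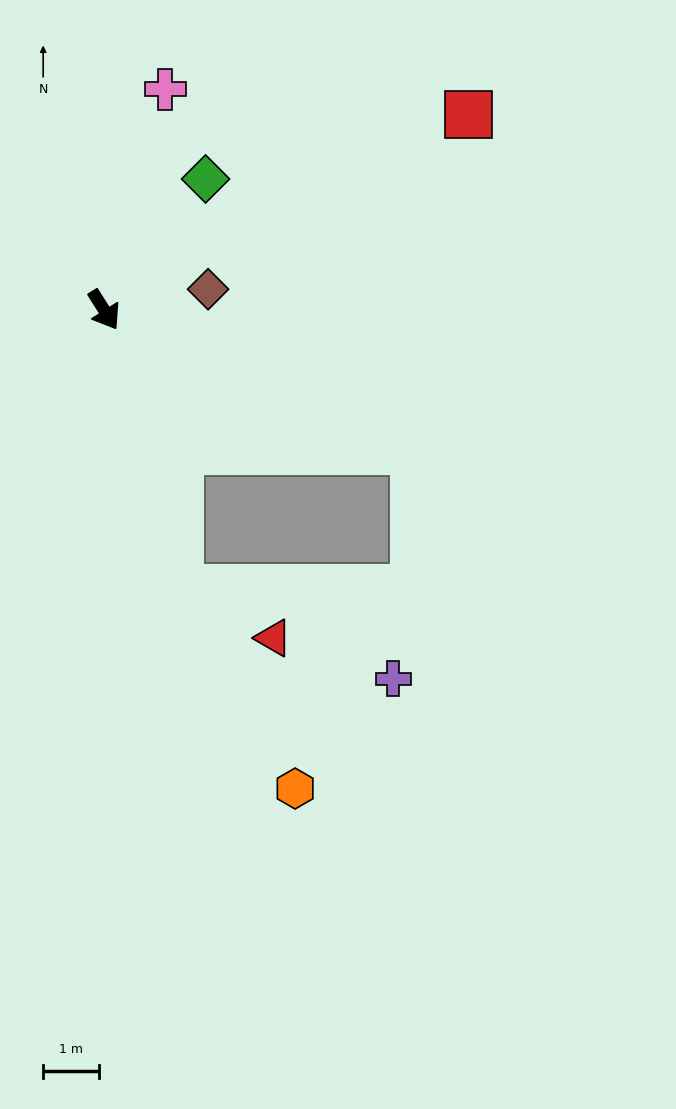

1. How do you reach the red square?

turn left 86°, forward 7.5 m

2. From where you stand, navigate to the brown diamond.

turn left 69°, forward 1.9 m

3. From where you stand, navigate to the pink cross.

turn left 132°, forward 4.1 m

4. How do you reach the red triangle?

blocked — turn right 17°, forward 5.2 m, then turn left 47°, forward 1.9 m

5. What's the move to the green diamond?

turn left 110°, forward 3.0 m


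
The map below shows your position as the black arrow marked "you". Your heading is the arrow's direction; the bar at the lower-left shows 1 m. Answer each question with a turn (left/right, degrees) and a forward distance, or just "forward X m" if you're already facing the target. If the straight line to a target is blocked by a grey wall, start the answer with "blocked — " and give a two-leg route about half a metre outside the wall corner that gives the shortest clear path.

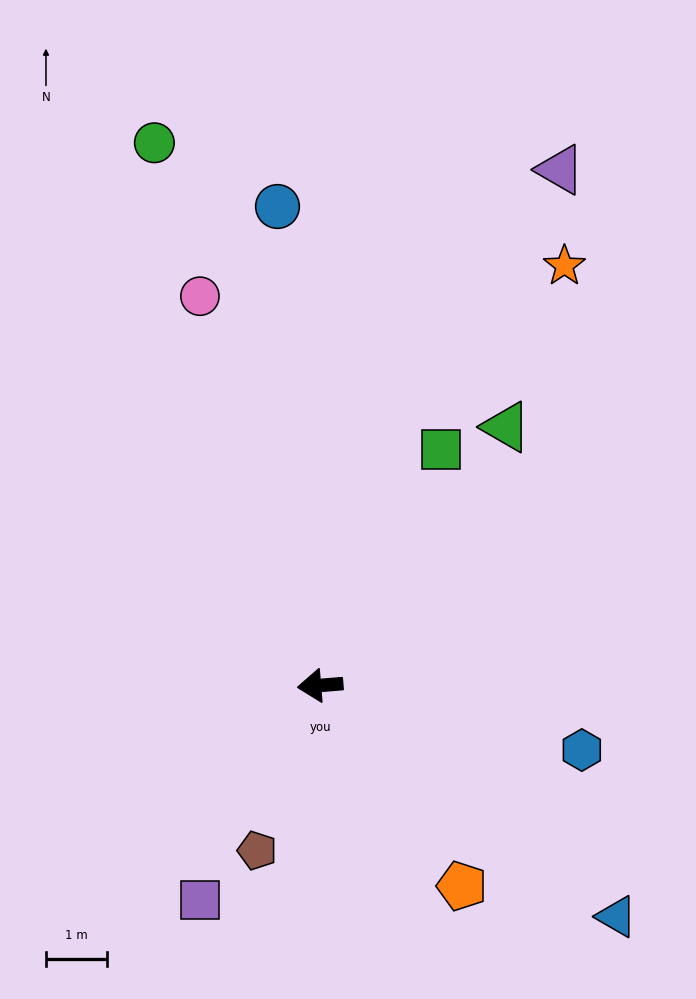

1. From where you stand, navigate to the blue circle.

turn right 90°, forward 7.9 m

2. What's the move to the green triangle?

turn right 130°, forward 5.2 m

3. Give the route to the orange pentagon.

turn left 121°, forward 4.0 m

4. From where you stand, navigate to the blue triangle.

turn left 137°, forward 6.2 m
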